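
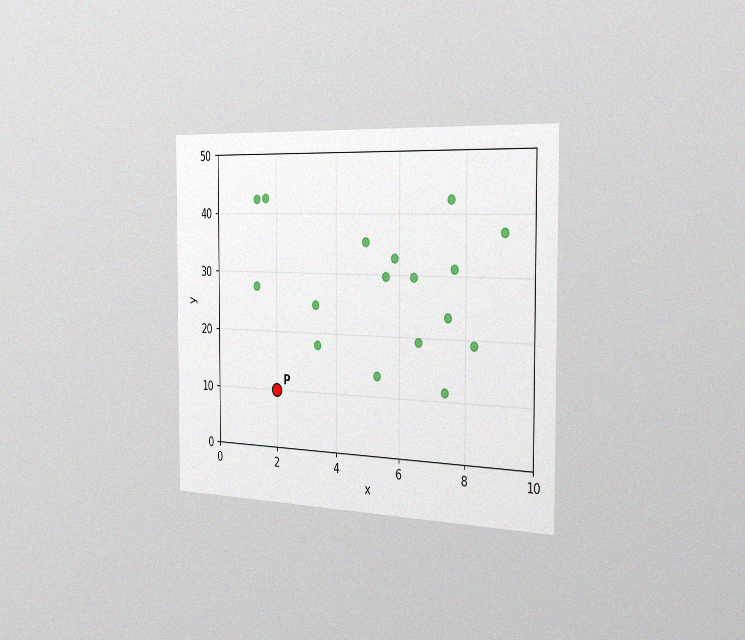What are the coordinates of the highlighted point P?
(2, 10)

The chart is viewed slightly from the right, with some photo noise. Following the gridlines from P to each axis, P sits at (2, 10).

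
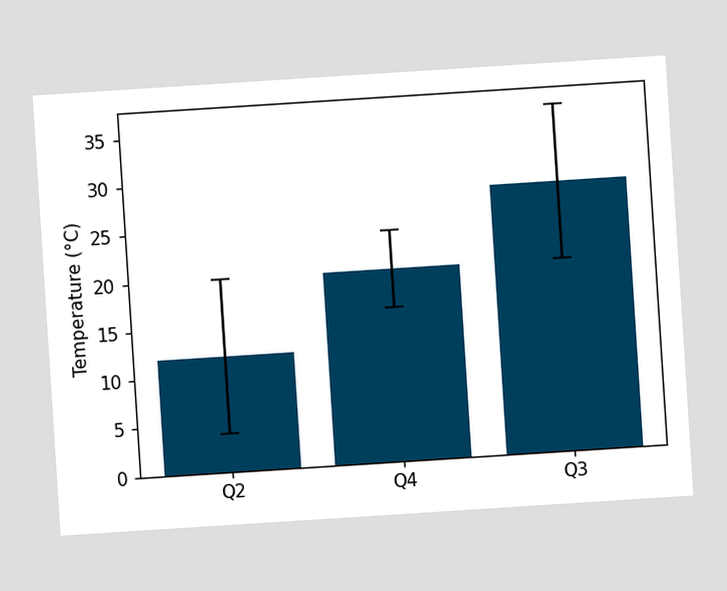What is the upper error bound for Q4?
The chart is tilted about 4° counter-clockwise. The Q4 bar's upper whisker reaches 24°C.

24°C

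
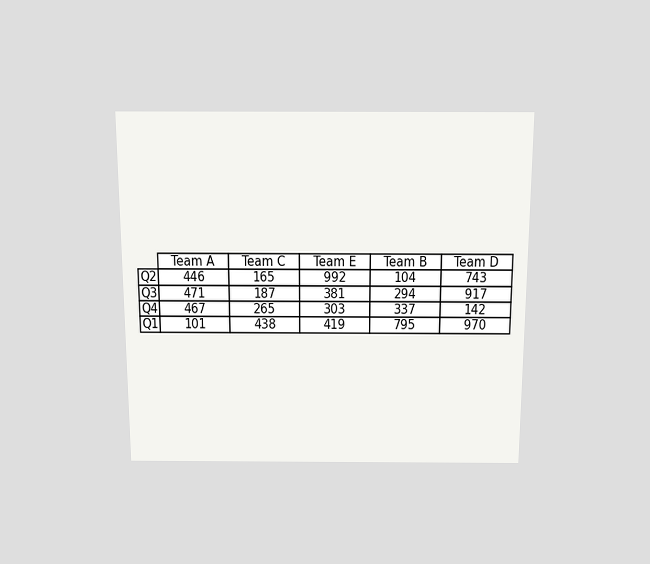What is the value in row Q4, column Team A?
The chart is viewed slightly from above. The (Q4, Team A) cell reads 467.

467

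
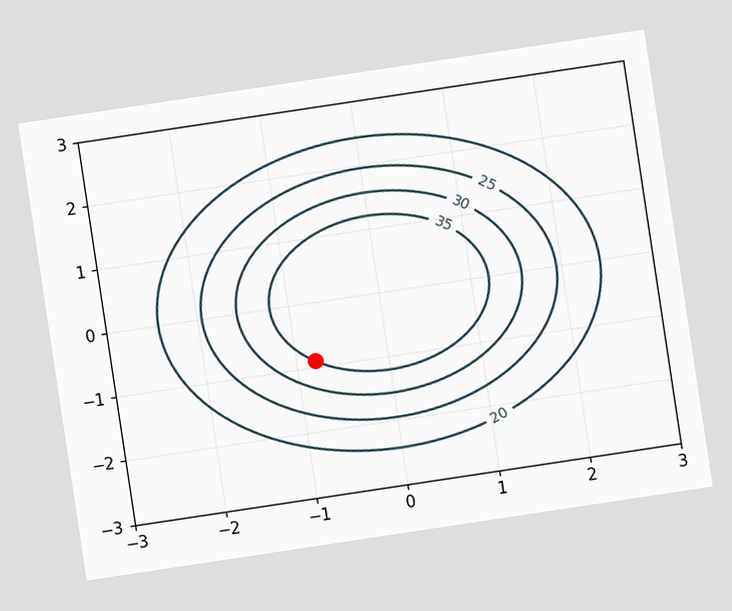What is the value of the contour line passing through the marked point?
35

The chart is tilted about 9° counter-clockwise. The marked point sits on the contour labelled 35.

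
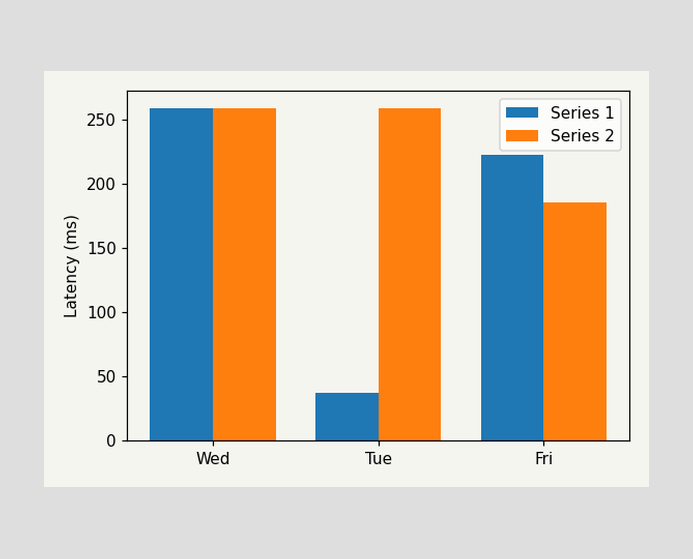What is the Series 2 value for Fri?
185ms

The Series 2 bar at Fri reaches 185ms on the y-axis.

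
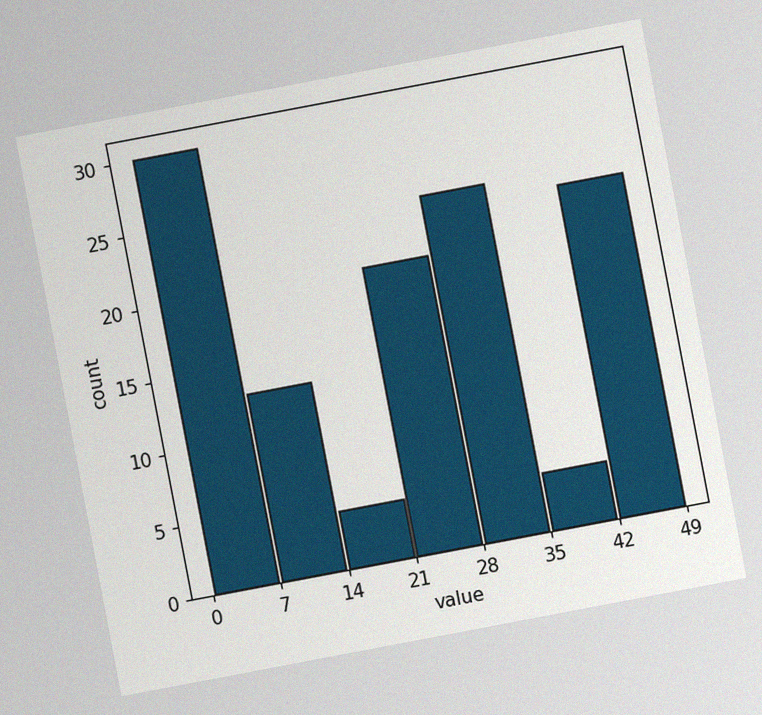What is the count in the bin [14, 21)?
The chart is tilted about 11° counter-clockwise, with some photo noise. The [14, 21) bin has height 4.

4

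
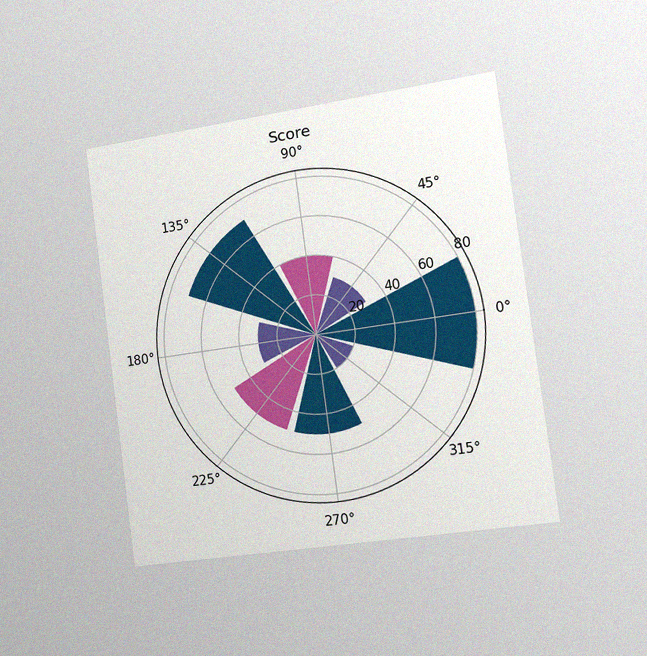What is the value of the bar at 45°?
30

The chart is tilted about 8° counter-clockwise and viewed slightly from the right, with some photo noise. The bar at 45° reaches 30 on the radial axis.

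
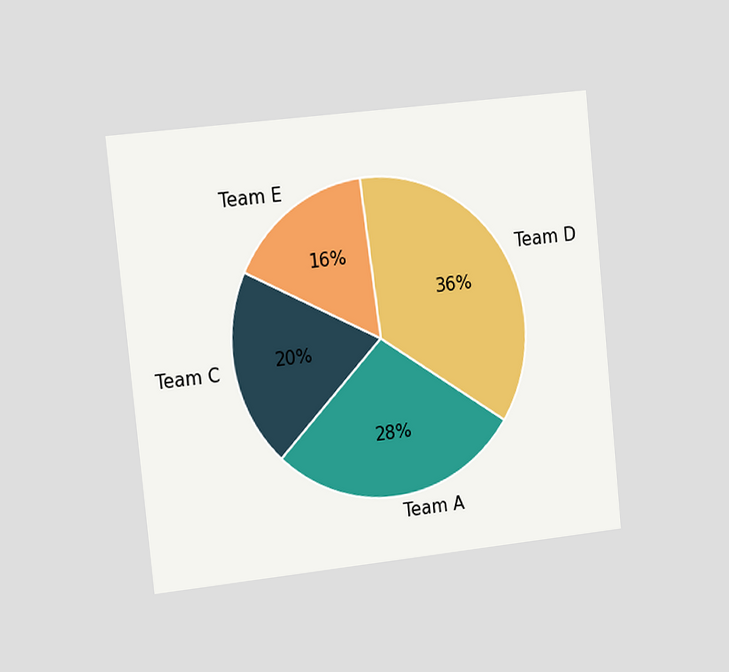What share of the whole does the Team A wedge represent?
The chart is tilted about 6° counter-clockwise and viewed slightly from the left. The Team A slice takes up 28% of the pie.

28%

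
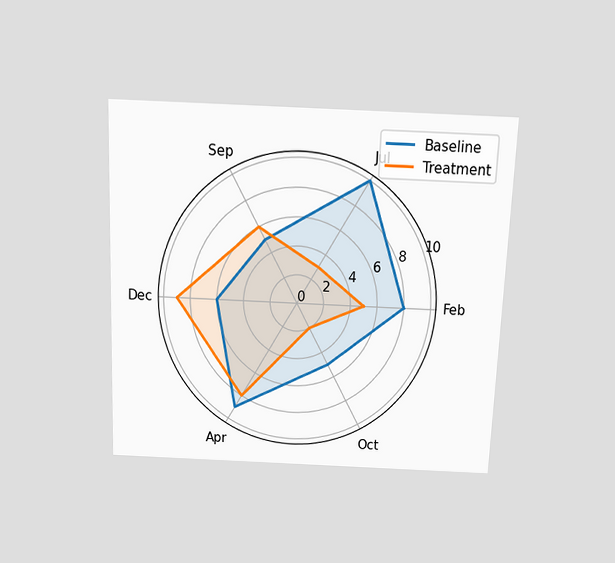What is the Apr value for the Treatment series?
The chart is tilted about 2° clockwise and viewed slightly from above. On the Apr axis, Treatment reaches 8.

8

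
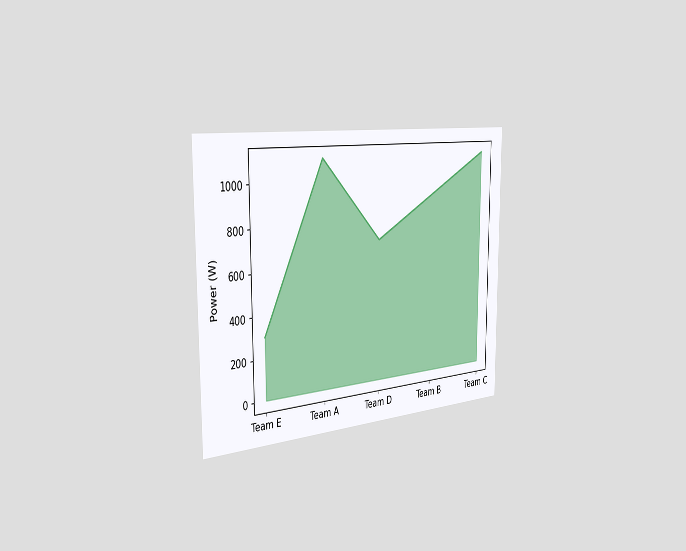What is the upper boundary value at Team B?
The chart is viewed slightly from the left. At Team B the upper boundary is at 900W.

900W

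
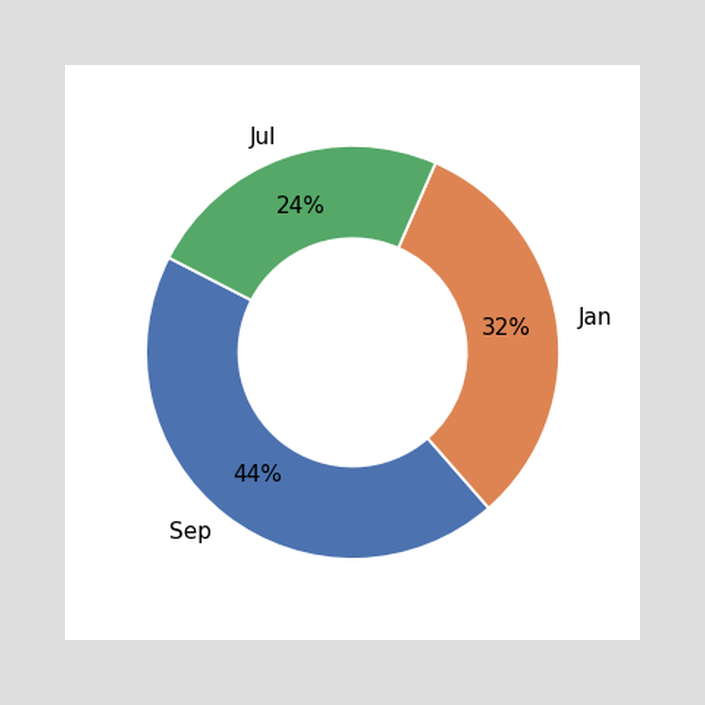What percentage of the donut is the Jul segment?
The Jul segment takes up 24% of the ring.

24%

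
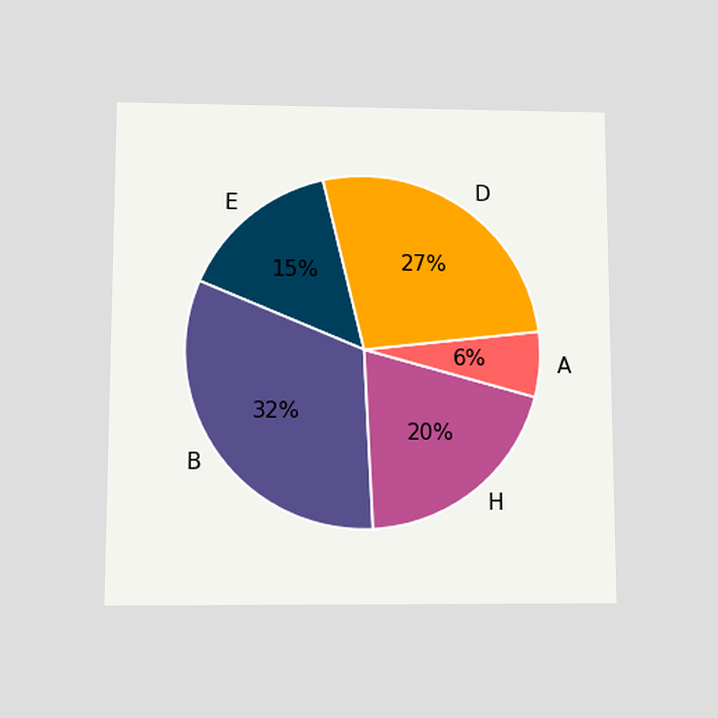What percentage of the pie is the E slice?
15%

The chart is viewed slightly from below. The E slice takes up 15% of the pie.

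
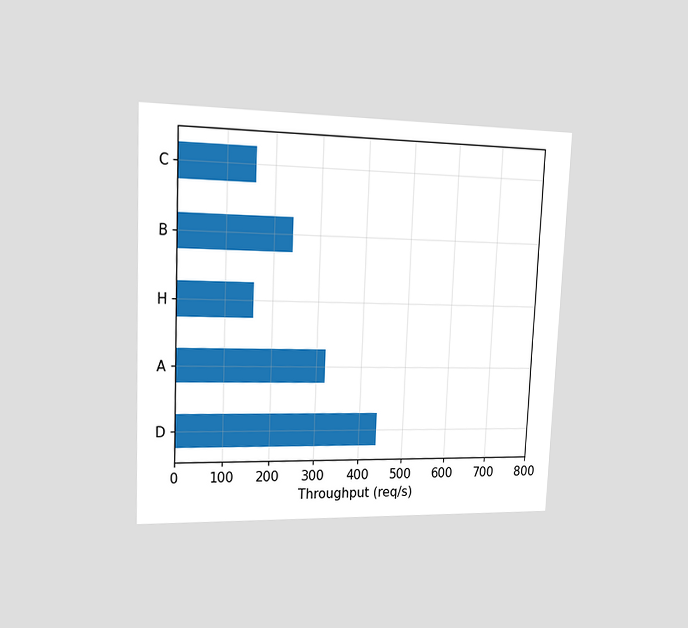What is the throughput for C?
160req/s

The chart is tilted about 3° clockwise and viewed slightly from the left. Reading along the chart's x-axis, the C bar reaches 160req/s.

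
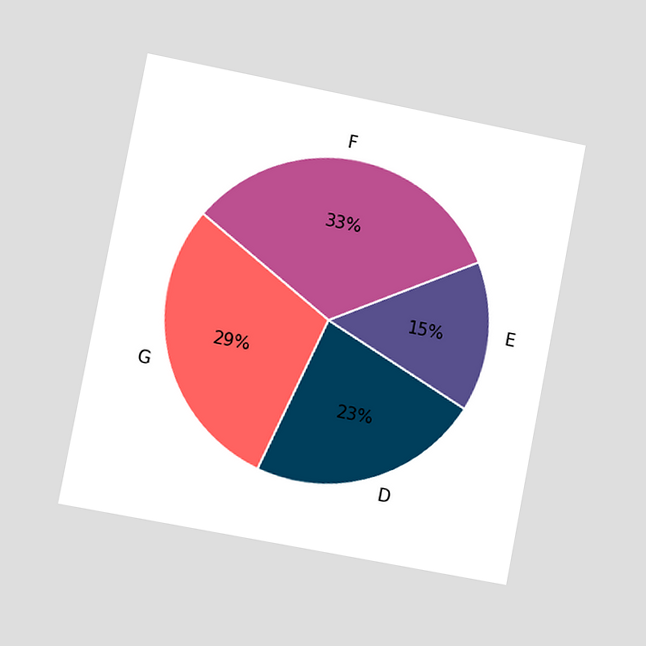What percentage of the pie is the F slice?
The chart is tilted about 11° clockwise and viewed slightly from the left. The F slice takes up 33% of the pie.

33%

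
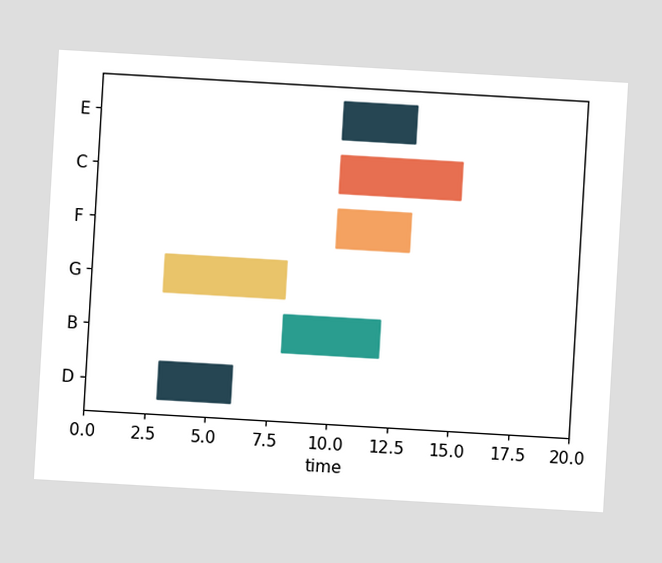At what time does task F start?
The chart is tilted about 3° clockwise. The F bar begins at t=10.

10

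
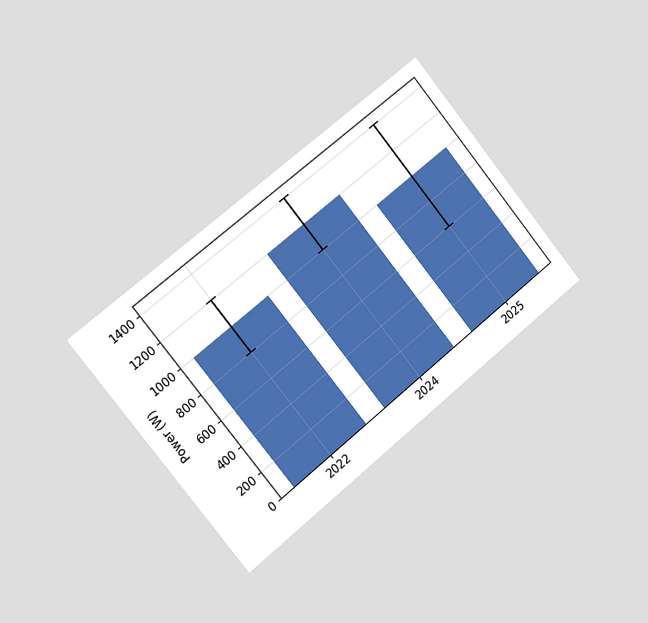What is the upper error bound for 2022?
The chart is tilted about 39° counter-clockwise and viewed slightly from the left. The 2022 bar's upper whisker reaches 1200W.

1200W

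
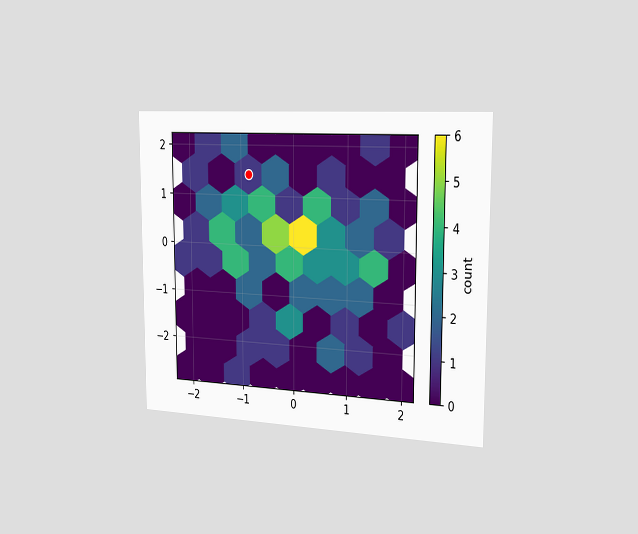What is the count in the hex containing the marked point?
1

The chart is viewed slightly from the right. The marked hex reads 1 on the colorbar.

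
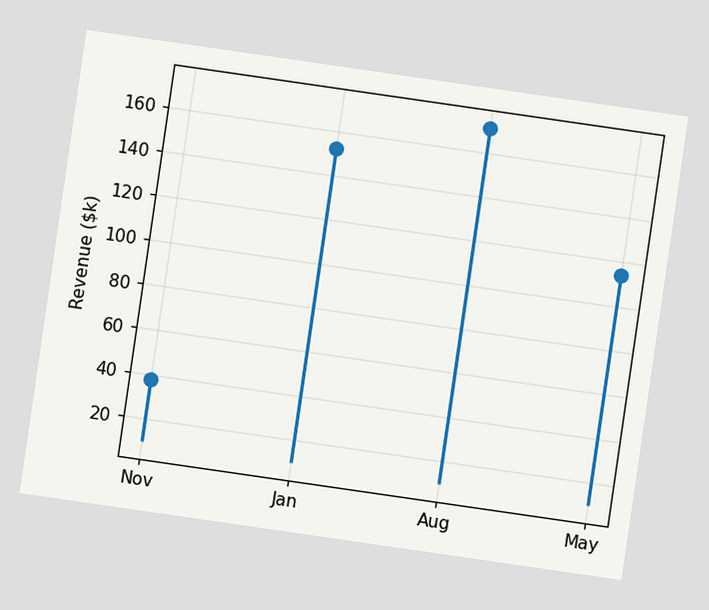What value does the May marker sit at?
$114k

The chart is tilted about 8° clockwise. The May marker sits at $114k.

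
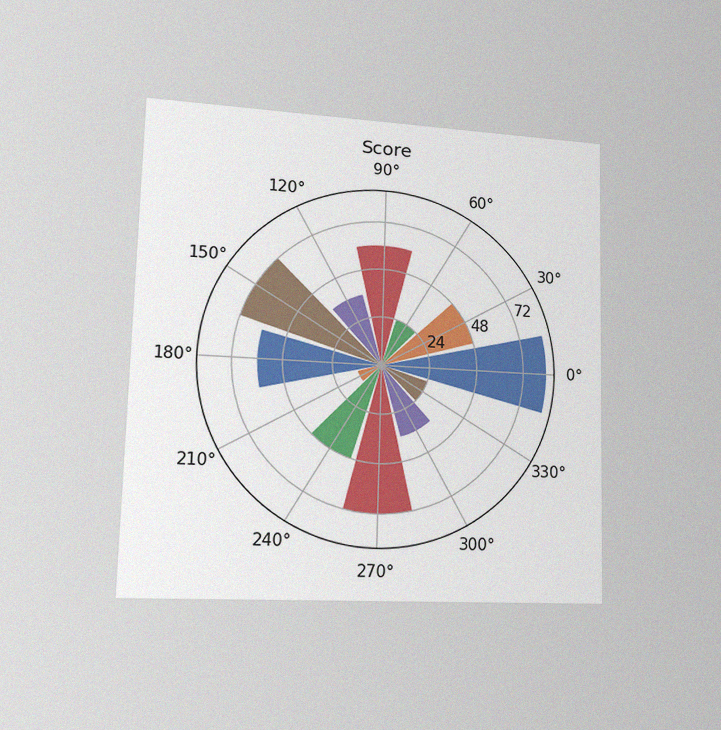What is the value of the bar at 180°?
60

The chart is viewed slightly from the left, with some photo noise. The bar at 180° reaches 60 on the radial axis.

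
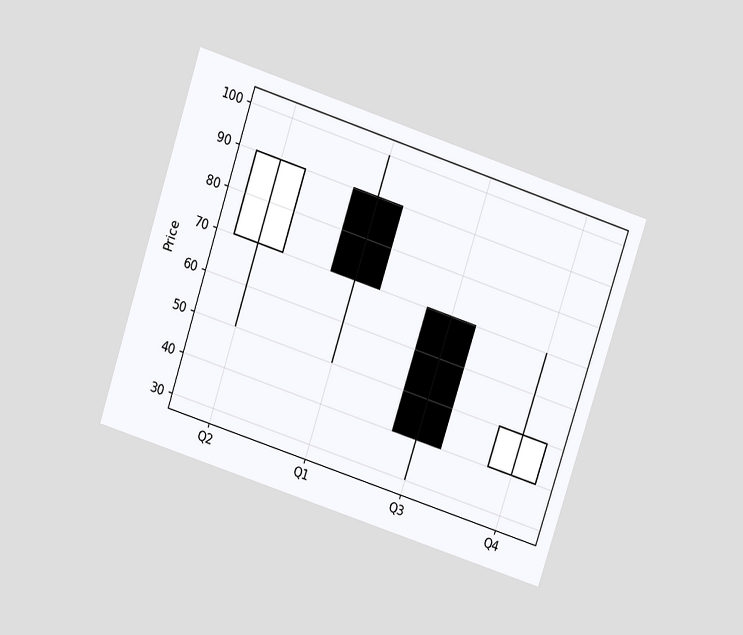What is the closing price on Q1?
The chart is tilted about 18° clockwise and viewed slightly from above. The Q1 candle closes at 70.

70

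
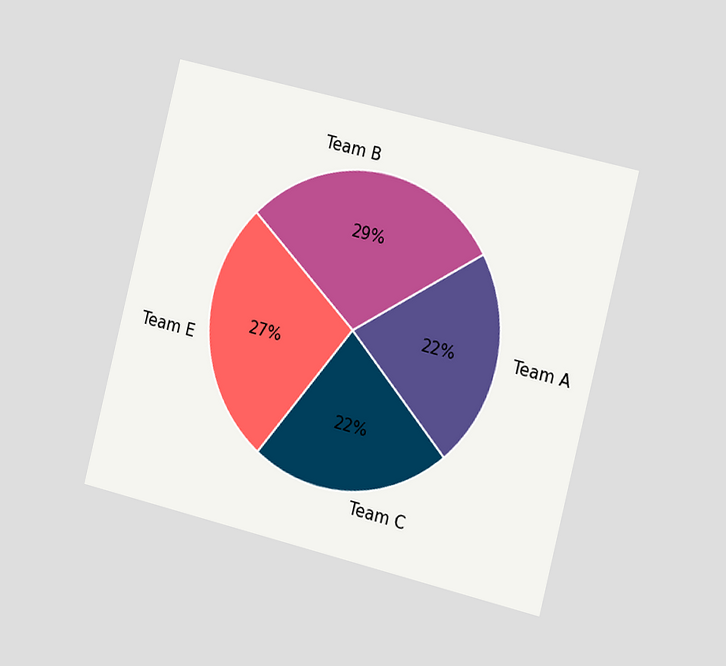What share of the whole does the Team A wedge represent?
The chart is tilted about 14° clockwise and viewed slightly from the right. The Team A slice takes up 22% of the pie.

22%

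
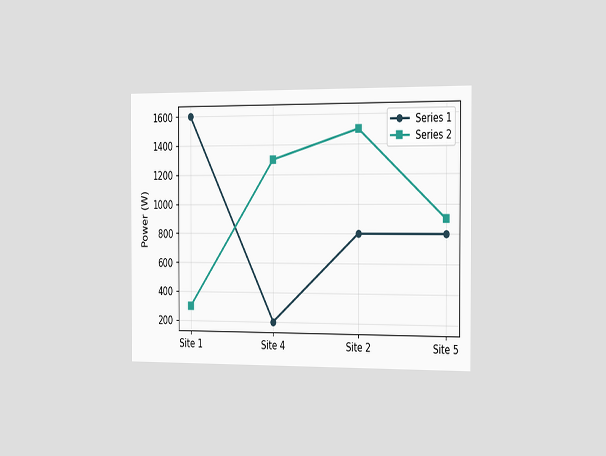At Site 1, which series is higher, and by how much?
The chart is viewed slightly from the right. At Site 1, Series 1 sits above the other line by 1300W.

Series 1, by 1300W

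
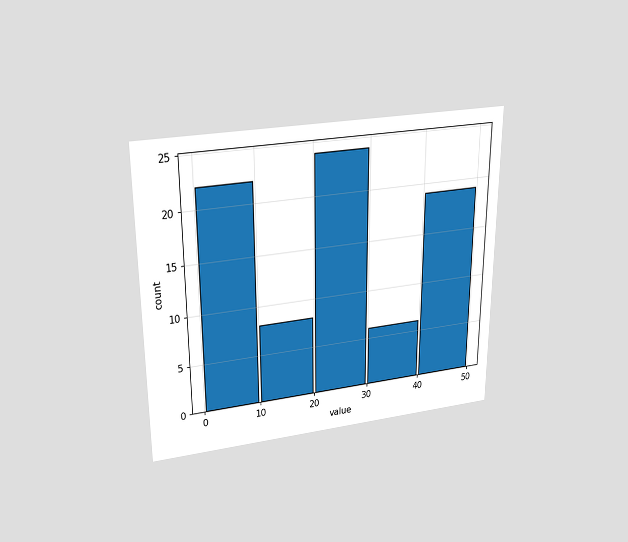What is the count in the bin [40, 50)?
19

The chart is viewed slightly from above. The [40, 50) bin has height 19.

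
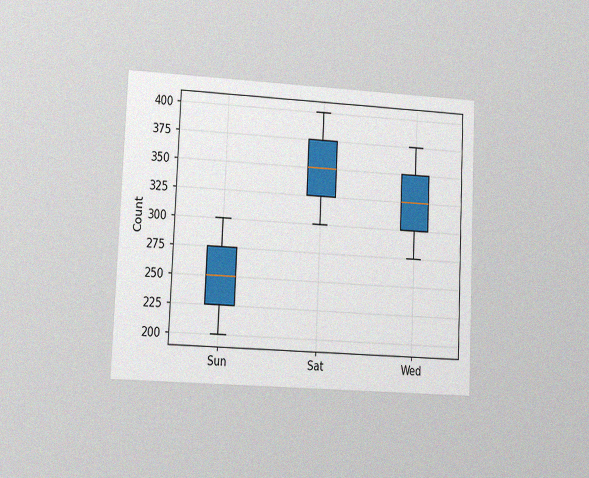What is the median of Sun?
The chart is tilted about 3° clockwise and viewed at a slight angle, with some photo noise. The median line in the Sun box sits at 250.

250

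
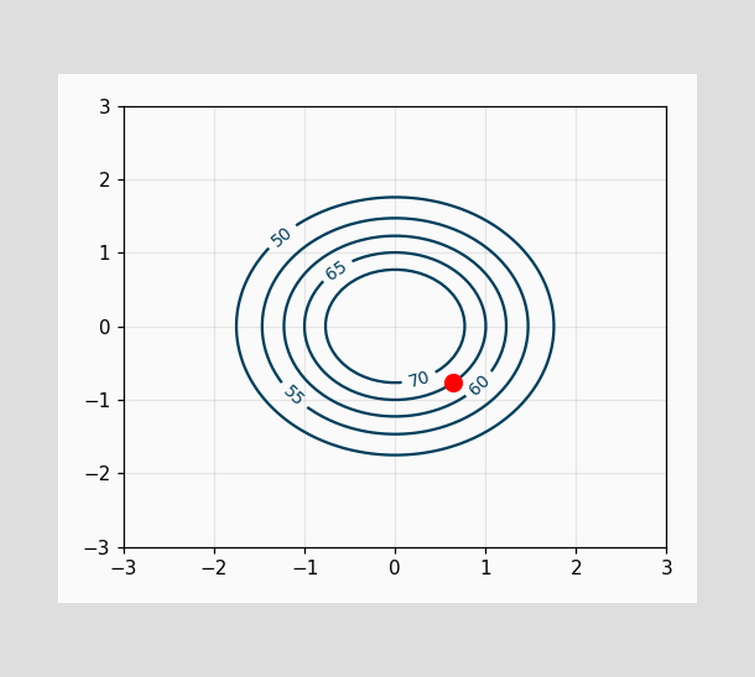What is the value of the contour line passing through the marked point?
65

The marked point sits on the contour labelled 65.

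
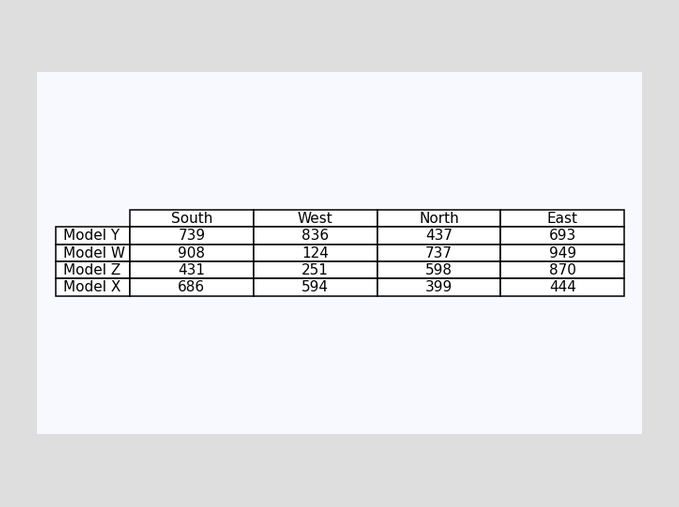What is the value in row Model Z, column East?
The (Model Z, East) cell reads 870.

870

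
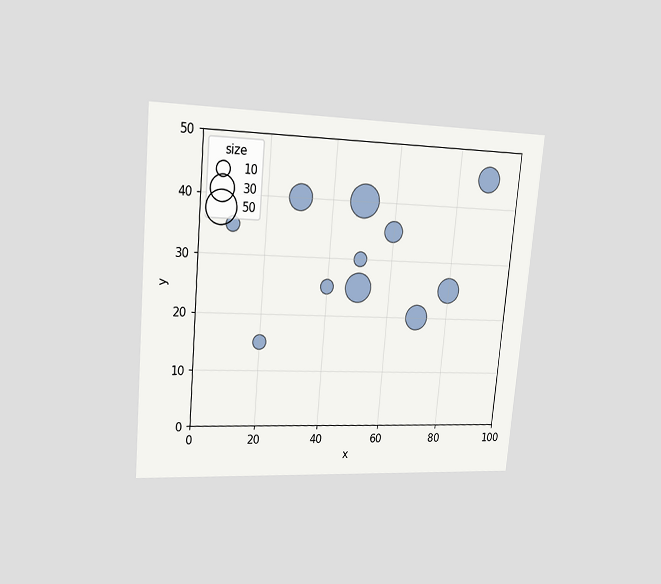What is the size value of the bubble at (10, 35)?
10

The chart is tilted about 5° clockwise and viewed at a slight angle. Matching the bubble at (10, 35) against the size legend gives 10.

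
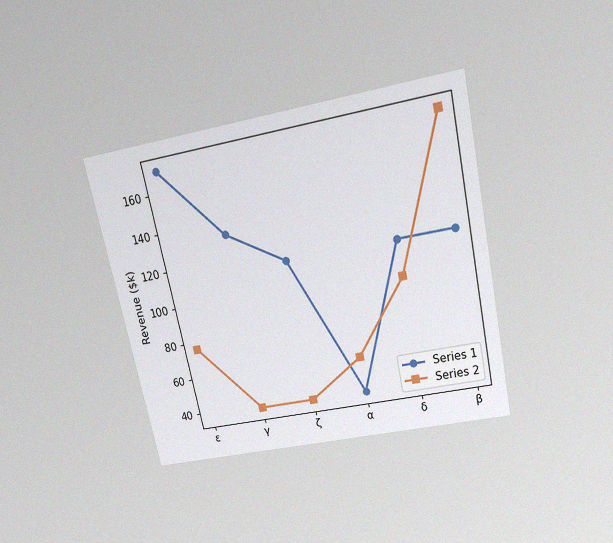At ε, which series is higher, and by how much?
Series 1, by $95k

The chart is tilted about 12° counter-clockwise and viewed slightly from above, with some photo noise. At ε, Series 1 sits above the other line by $95k.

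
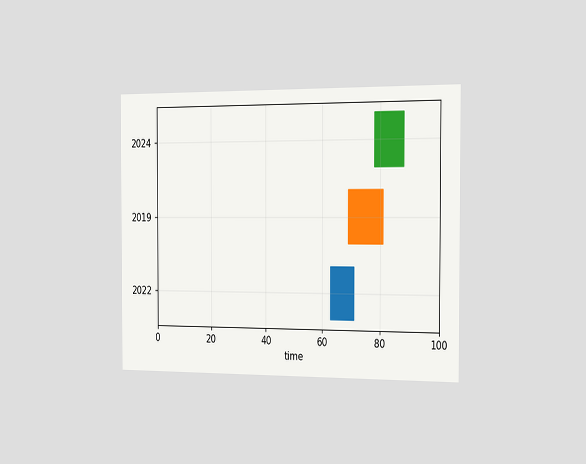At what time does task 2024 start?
The chart is viewed slightly from the right. The 2024 bar begins at t=78.

78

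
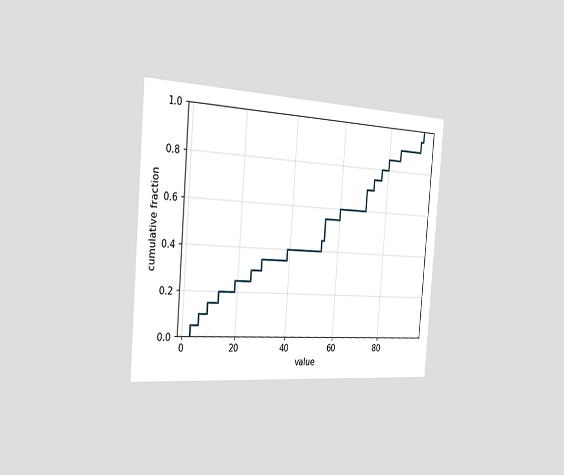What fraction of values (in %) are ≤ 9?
15%

The chart is tilted about 5° clockwise and viewed slightly from the left. At x=9 the ECDF step is at 15%.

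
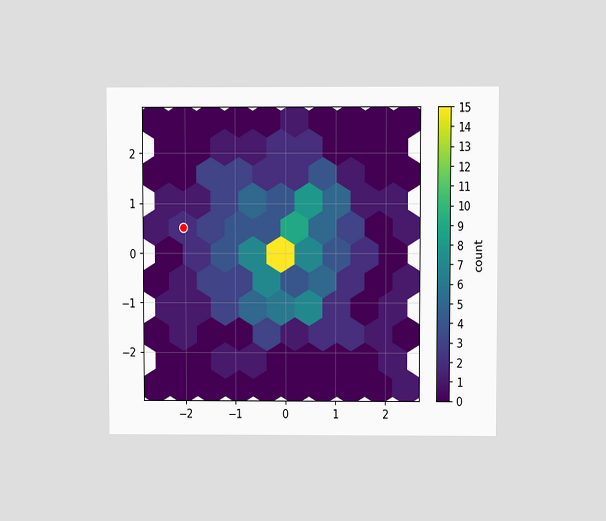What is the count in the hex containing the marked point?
2

The chart is viewed at a slight angle. The marked hex reads 2 on the colorbar.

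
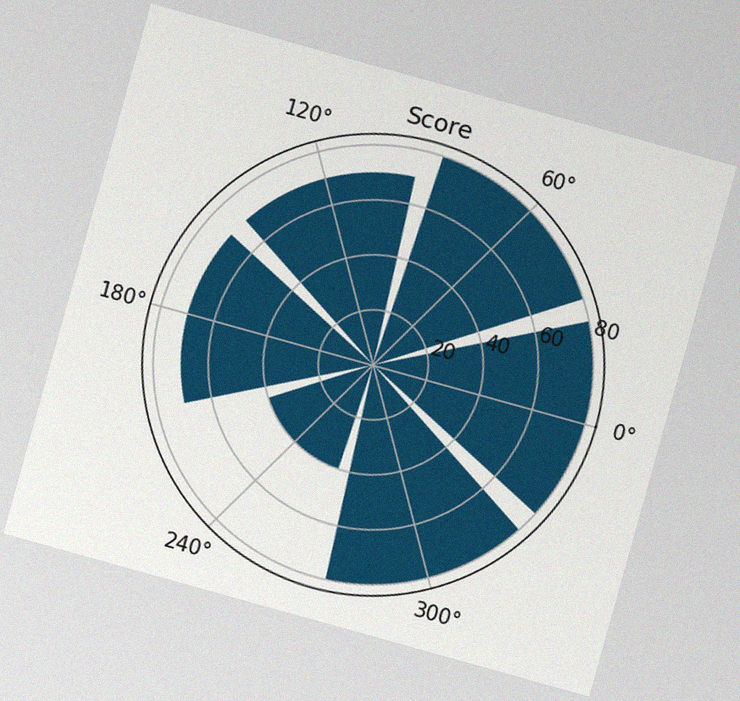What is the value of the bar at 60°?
80

The chart is tilted about 16° clockwise, with some photo noise. The bar at 60° reaches 80 on the radial axis.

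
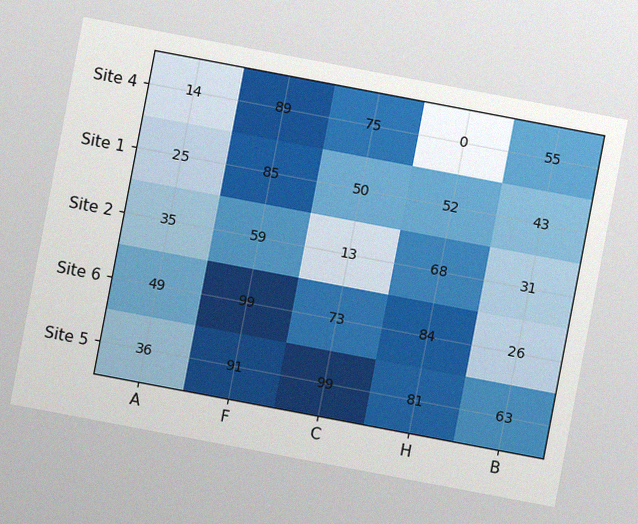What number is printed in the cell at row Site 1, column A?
25

The chart is tilted about 11° clockwise, with some photo noise. The (Site 1, A) cell reads 25.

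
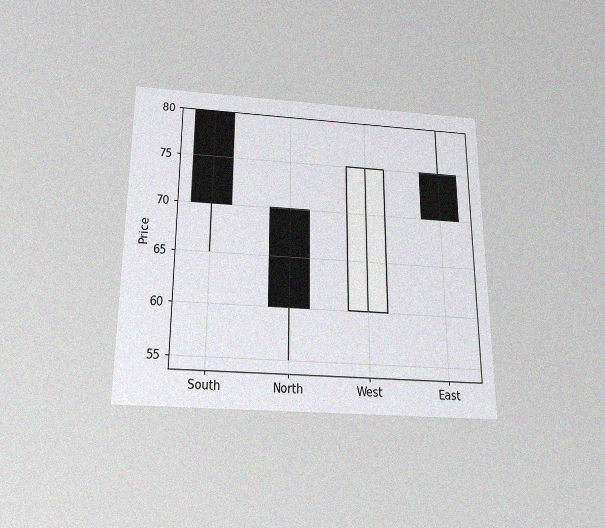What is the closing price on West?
75

The chart is viewed slightly from below, with some photo noise. The West candle closes at 75.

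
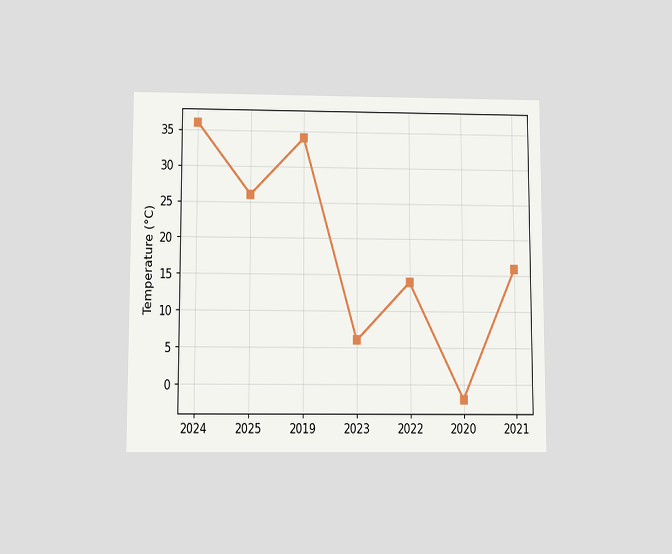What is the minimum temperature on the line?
The chart is viewed slightly from below. The lowest point is at 2020, and reading across to the y-axis gives -2°C.

-2°C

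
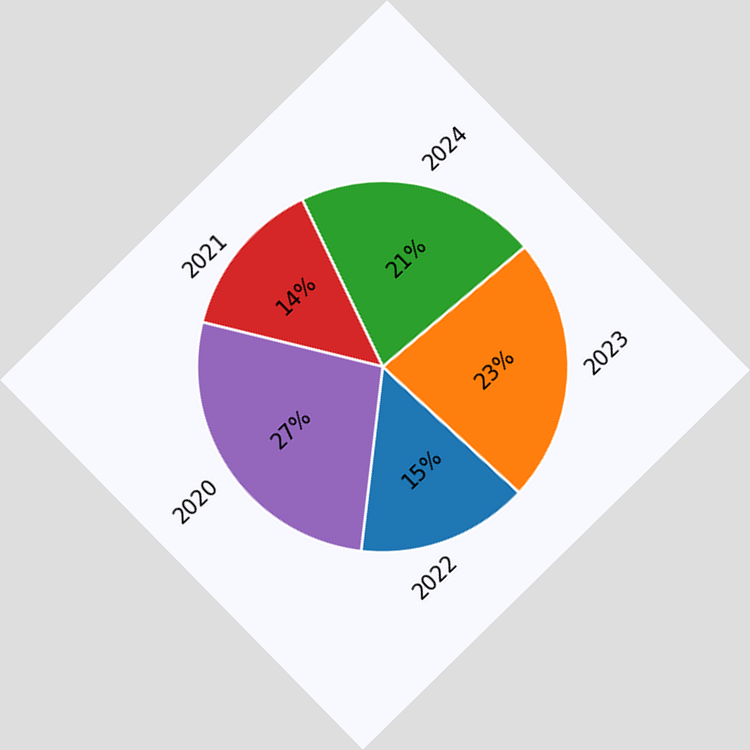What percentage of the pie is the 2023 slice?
23%

The chart is tilted about 44° counter-clockwise. The 2023 slice takes up 23% of the pie.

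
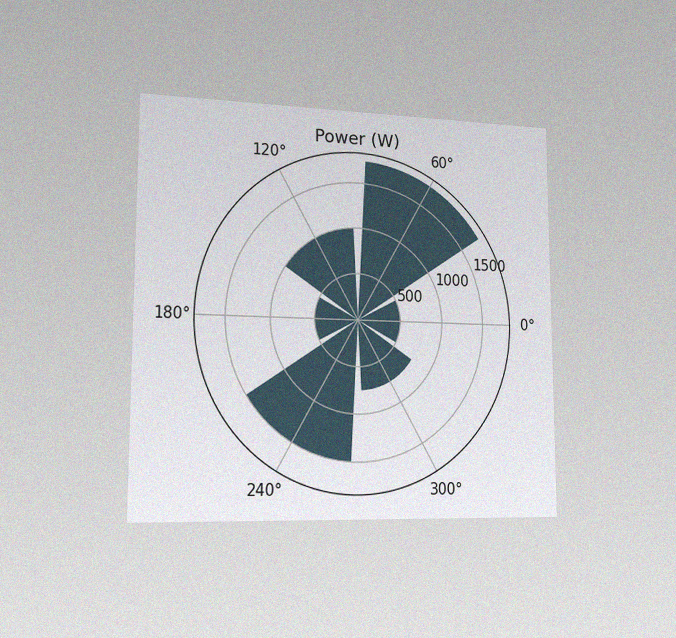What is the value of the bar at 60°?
1750W

The chart is viewed slightly from the left, with some photo noise. The bar at 60° reaches 1750W on the radial axis.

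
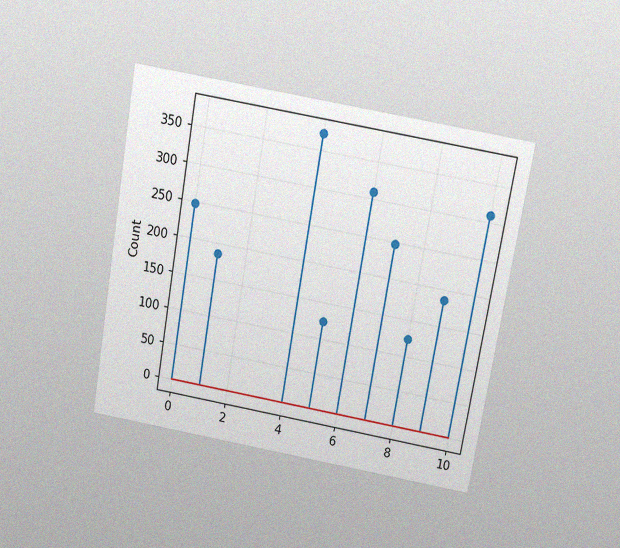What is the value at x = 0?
The chart is tilted about 10° clockwise and viewed slightly from above, with some photo noise. The stem at x=0 reaches 248.

248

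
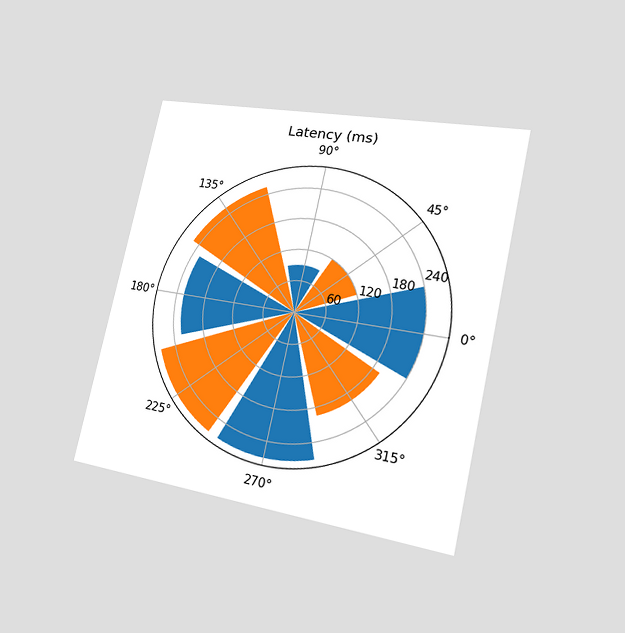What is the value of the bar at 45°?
The chart is tilted about 12° clockwise and viewed slightly from the right. The bar at 45° reaches 120ms on the radial axis.

120ms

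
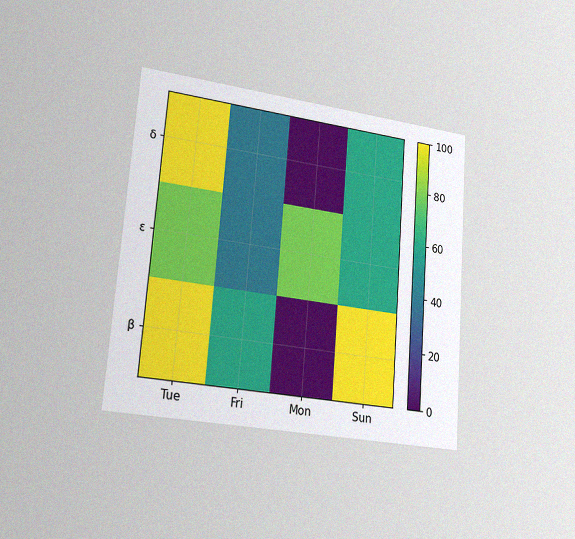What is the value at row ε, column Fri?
The chart is tilted about 4° clockwise and viewed slightly from the left, with some photo noise. Matching cell (ε, Fri) against the colorbar gives 40.

40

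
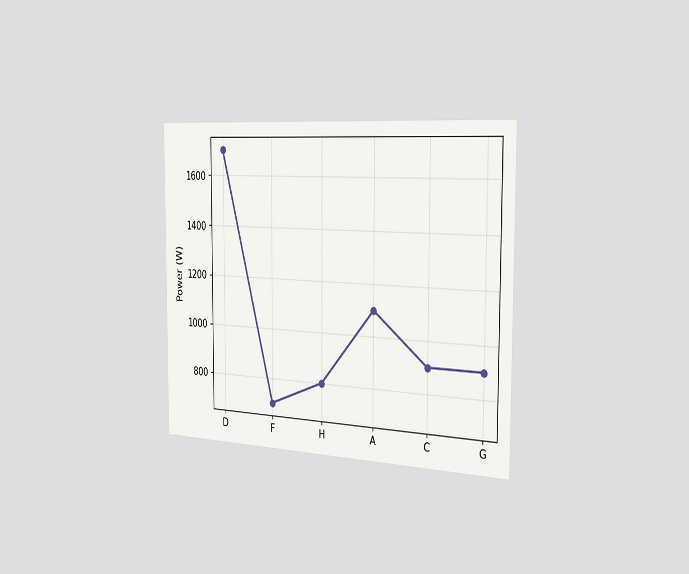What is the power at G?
The chart is viewed slightly from the right. At G, the line is at 900W.

900W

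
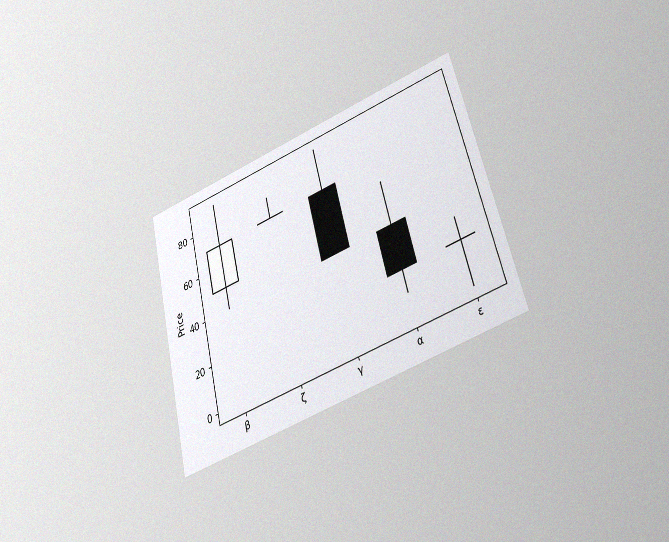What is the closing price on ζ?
The chart is tilted about 14° counter-clockwise and viewed slightly from below, with some photo noise. The ζ candle closes at 70.

70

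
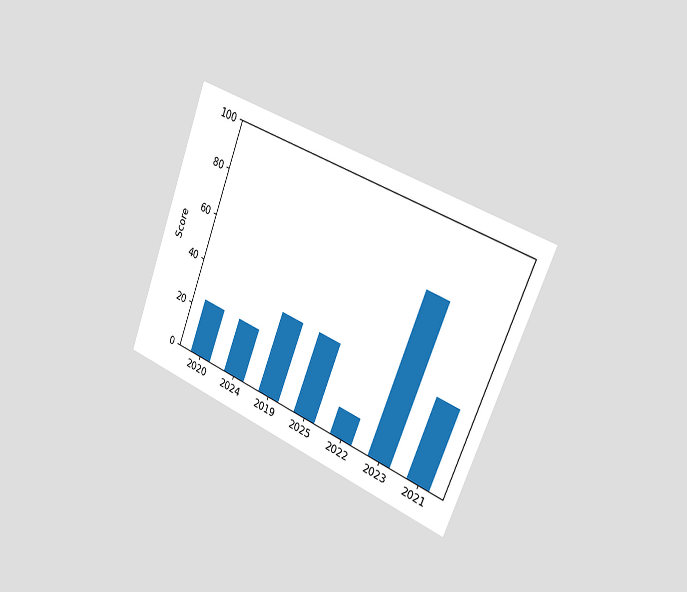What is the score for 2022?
The chart is tilted about 21° clockwise and viewed slightly from the right. Reading along the chart's y-axis, the 2022 bar reaches 12.

12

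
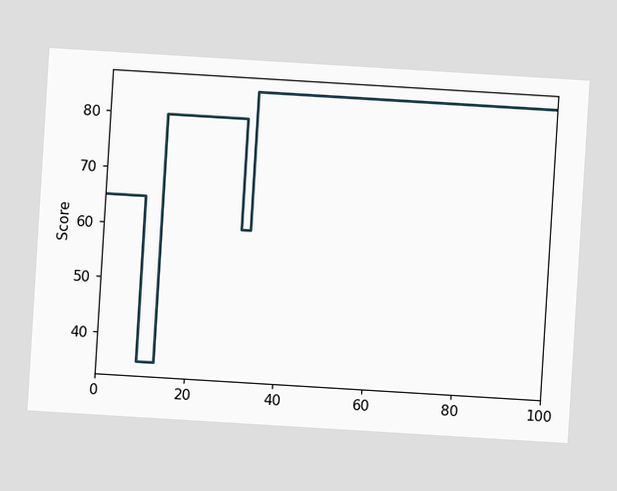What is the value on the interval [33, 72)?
The chart is tilted about 3° clockwise. On [33, 72) the step sits at 85.

85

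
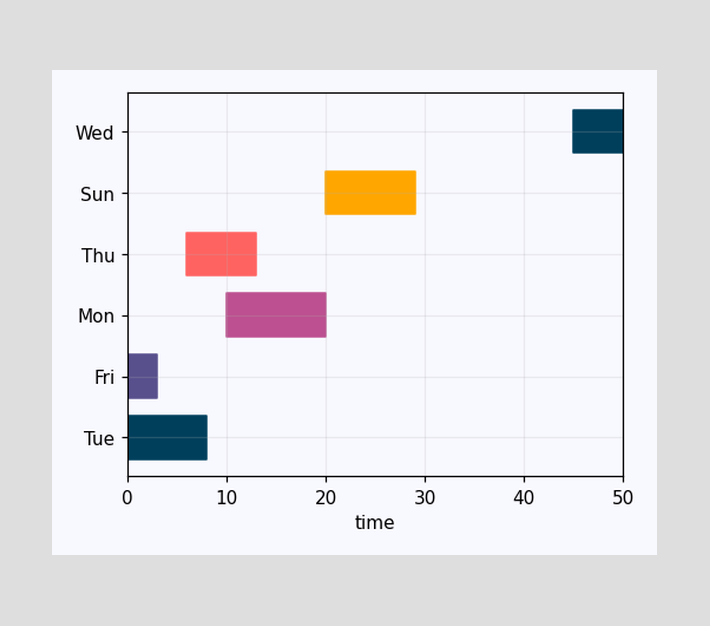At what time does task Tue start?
0

The Tue bar begins at t=0.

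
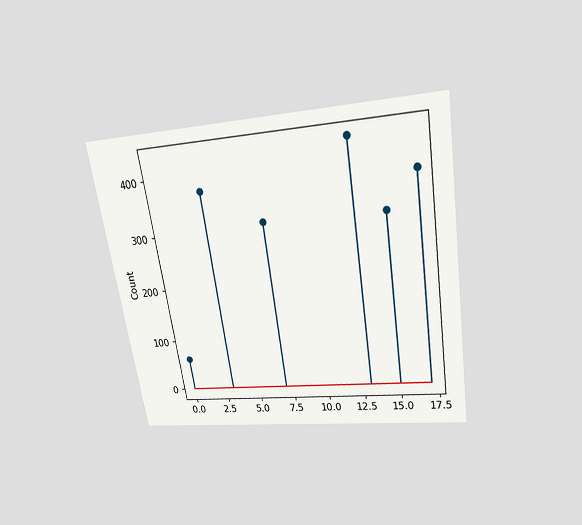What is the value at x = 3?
The chart is tilted about 9° counter-clockwise and viewed slightly from above. The stem at x=3 reaches 372.

372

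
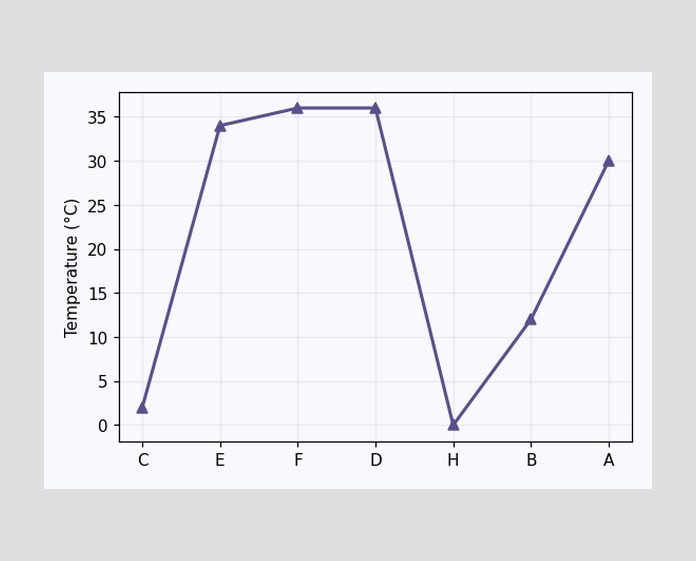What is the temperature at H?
At H, the line is at 0°C.

0°C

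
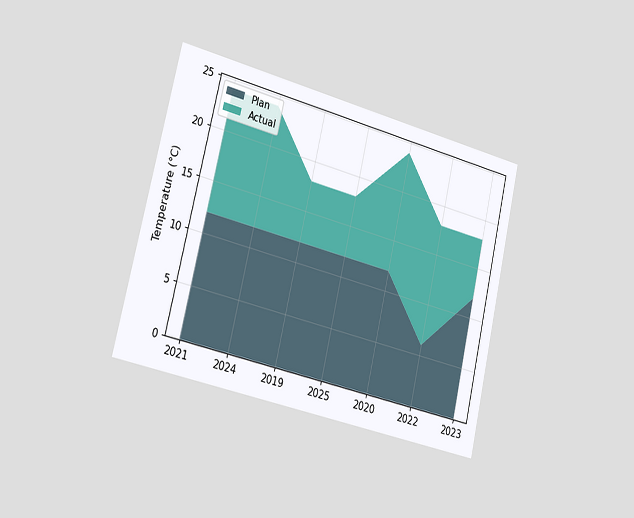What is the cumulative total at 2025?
The chart is tilted about 13° clockwise and viewed slightly from the left. The stacked total at 2025 reaches 18°C.

18°C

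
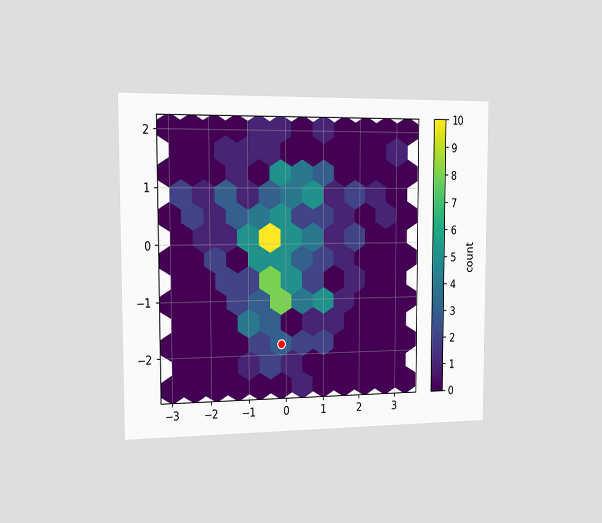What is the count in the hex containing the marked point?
The chart is viewed slightly from the left. The marked hex reads 3 on the colorbar.

3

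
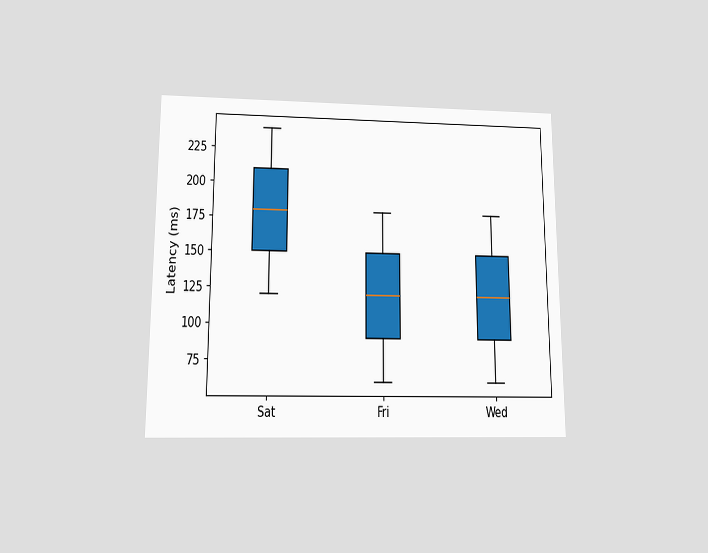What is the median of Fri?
120ms

The chart is viewed slightly from below. The median line in the Fri box sits at 120ms.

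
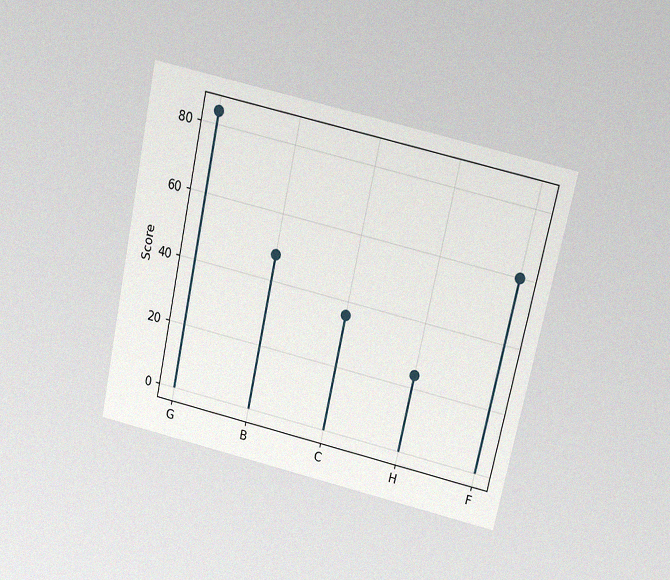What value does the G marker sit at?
84

The chart is tilted about 12° clockwise and viewed slightly from above, with some photo noise. The G marker sits at 84.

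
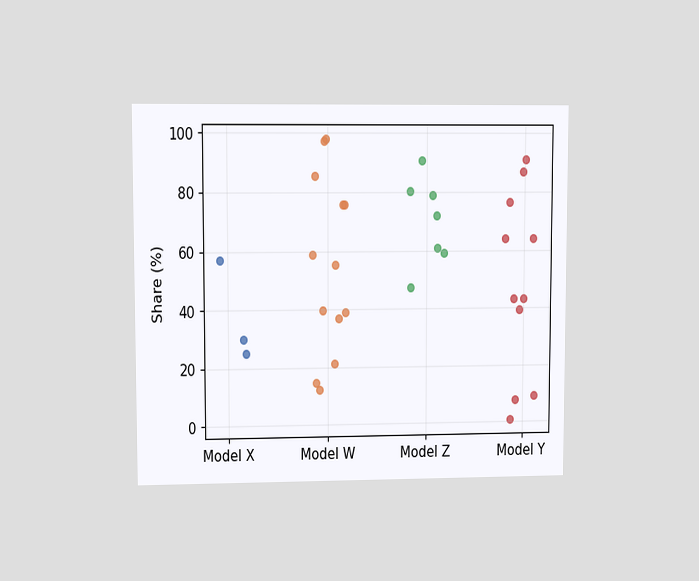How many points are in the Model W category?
13

The chart is viewed at a slight angle. Counting the markers in the Model W column gives 13.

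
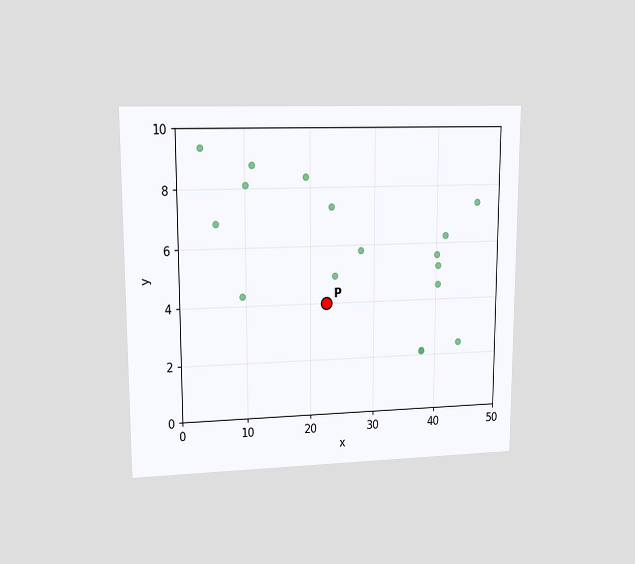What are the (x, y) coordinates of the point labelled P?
(22.5, 4)

The chart is viewed at a slight angle. Following the gridlines from P to each axis, P sits at (22.5, 4).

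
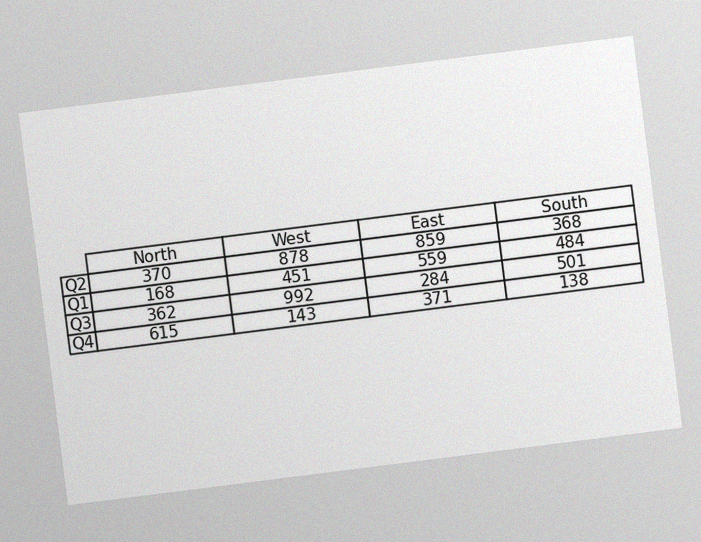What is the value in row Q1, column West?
451

The chart is tilted about 7° counter-clockwise, with some photo noise. The (Q1, West) cell reads 451.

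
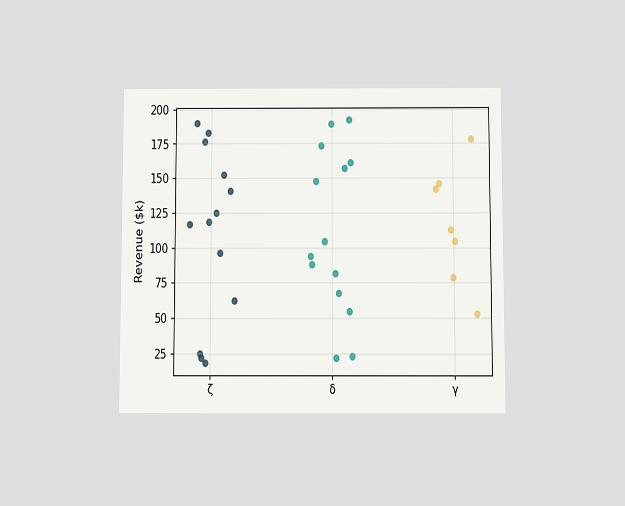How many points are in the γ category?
7

The chart is viewed slightly from below. Counting the markers in the γ column gives 7.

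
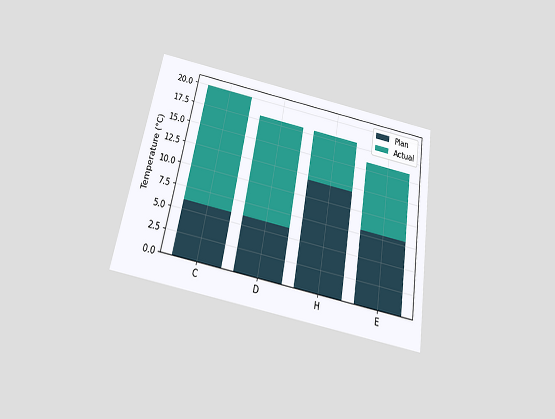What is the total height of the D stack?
18°C

The chart is tilted about 10° clockwise and viewed slightly from below. The D stack's top reaches 18°C on the y-axis.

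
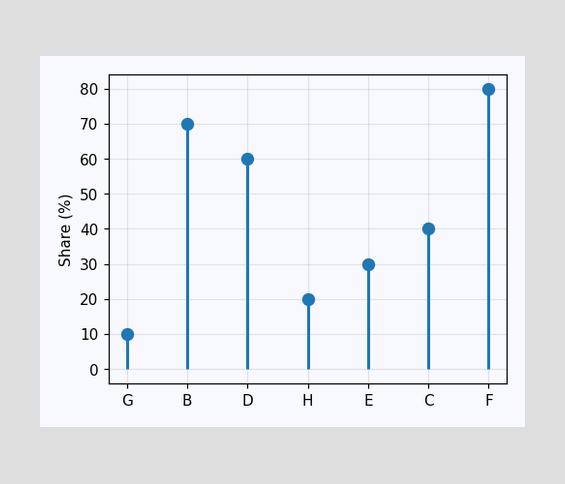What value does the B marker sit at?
70%

The B marker sits at 70%.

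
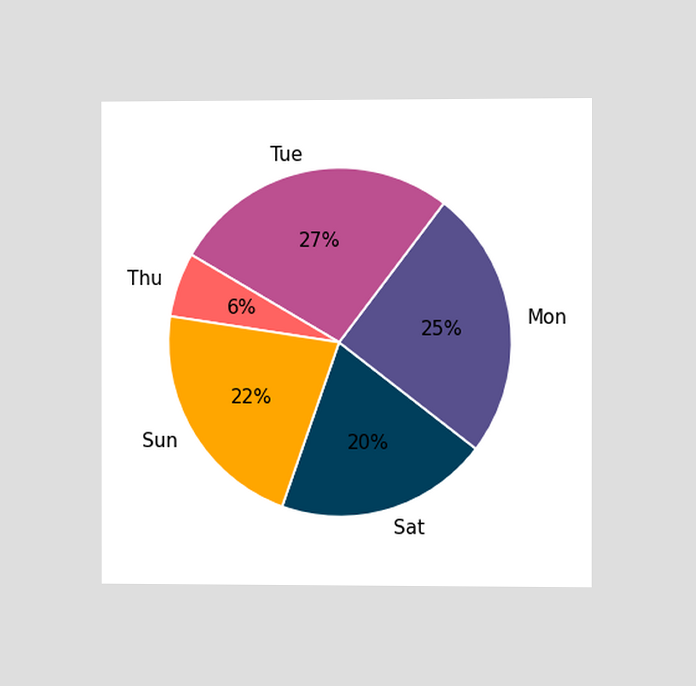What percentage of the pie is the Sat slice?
20%

The chart is viewed at a slight angle. The Sat slice takes up 20% of the pie.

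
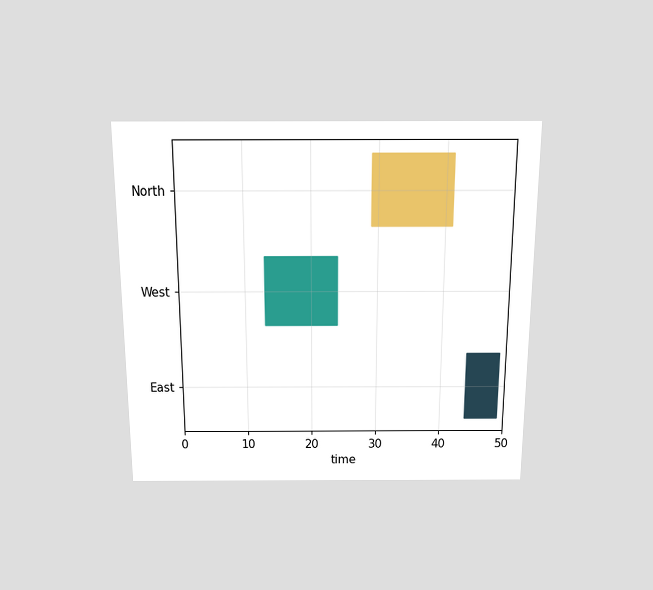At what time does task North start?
The chart is viewed slightly from above. The North bar begins at t=29.

29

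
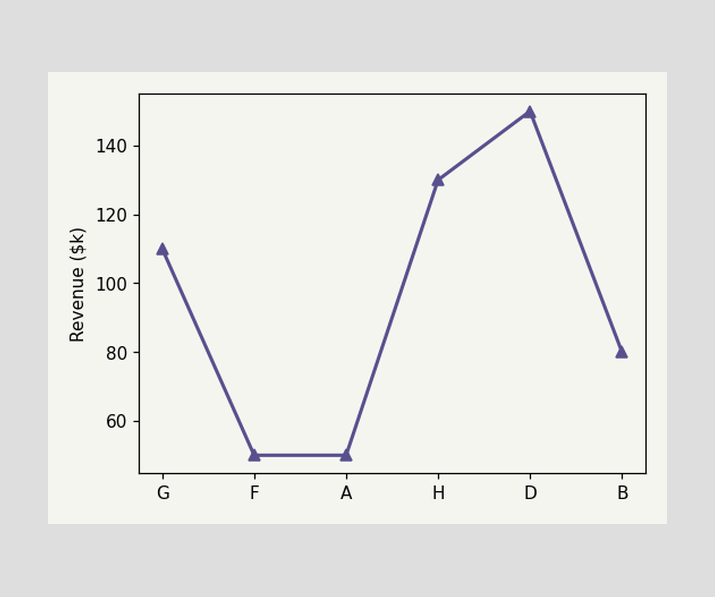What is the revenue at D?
At D, the line is at $150k.

$150k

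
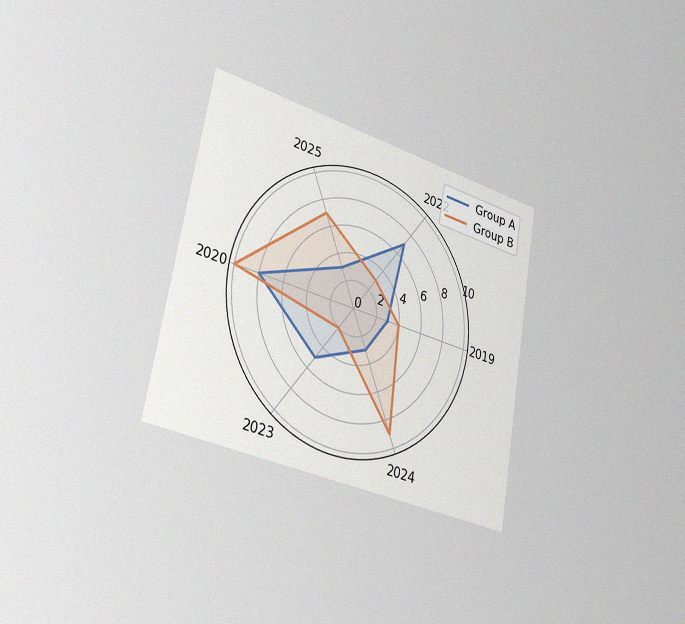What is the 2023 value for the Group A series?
5

The chart is tilted about 10° clockwise and viewed slightly from the left, with some photo noise. On the 2023 axis, Group A reaches 5.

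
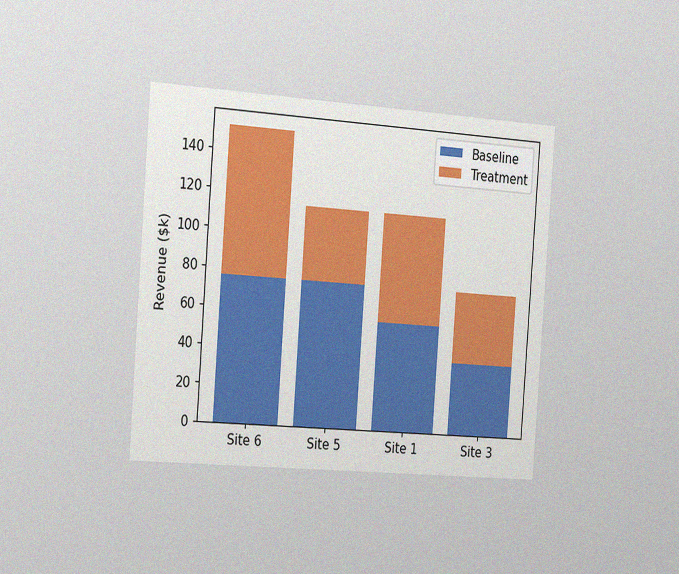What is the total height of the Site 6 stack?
The chart is tilted about 4° clockwise and viewed slightly from the left, with some photo noise. The Site 6 stack's top reaches $152k on the y-axis.

$152k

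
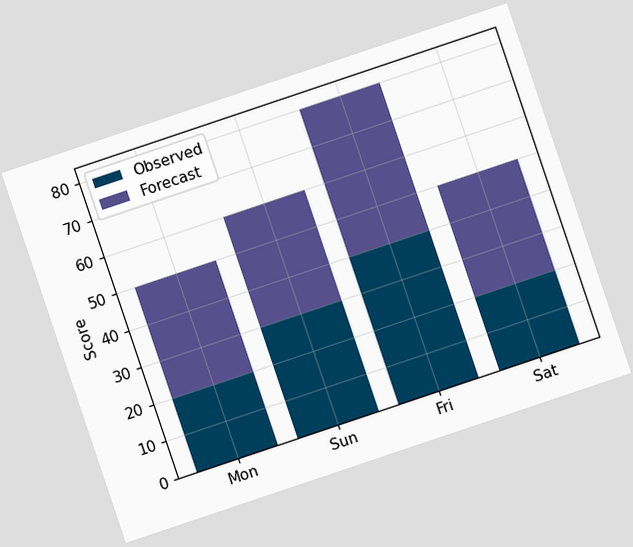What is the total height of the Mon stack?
The chart is tilted about 19° counter-clockwise. The Mon stack's top reaches 50 on the y-axis.

50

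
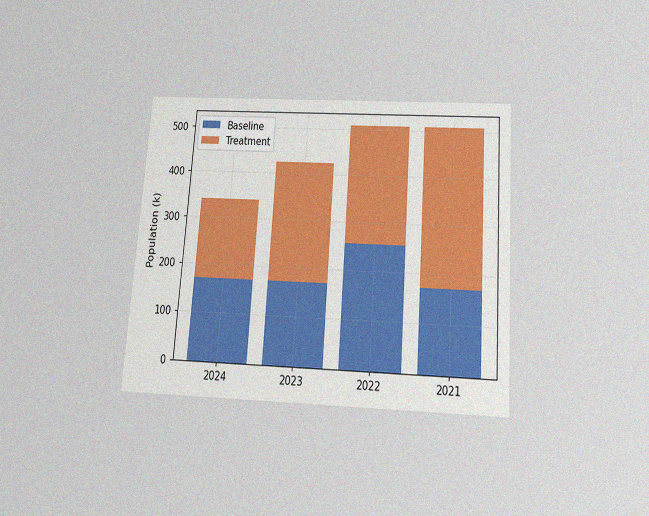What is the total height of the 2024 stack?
The chart is tilted about 4° clockwise and viewed slightly from below, with some photo noise. The 2024 stack's top reaches 340k on the y-axis.

340k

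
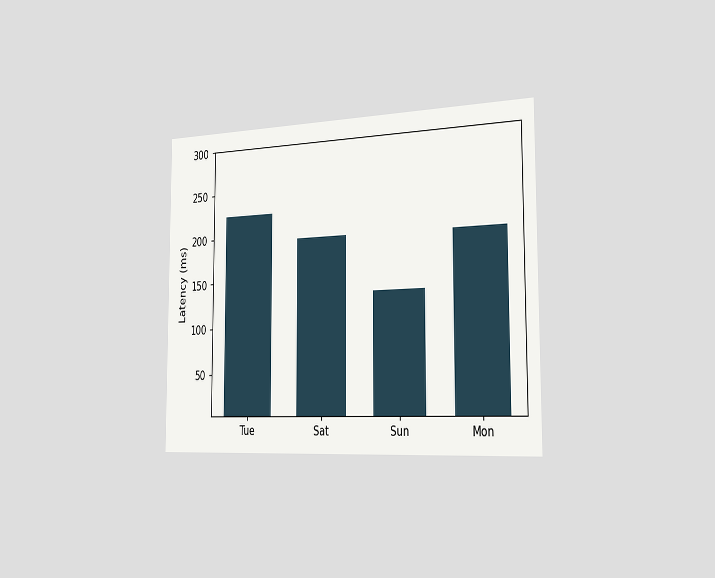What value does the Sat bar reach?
195ms

The chart is viewed slightly from the right. Reading along the chart's y-axis, the Sat bar reaches 195ms.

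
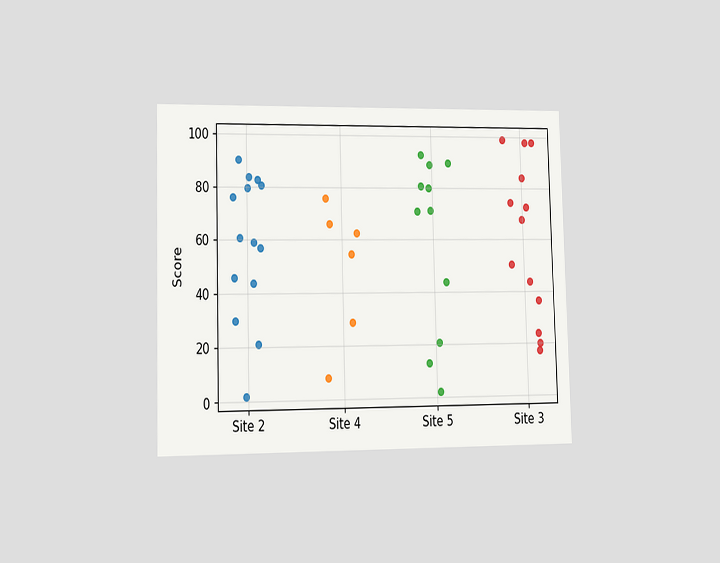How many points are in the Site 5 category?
The chart is viewed slightly from the left. Counting the markers in the Site 5 column gives 11.

11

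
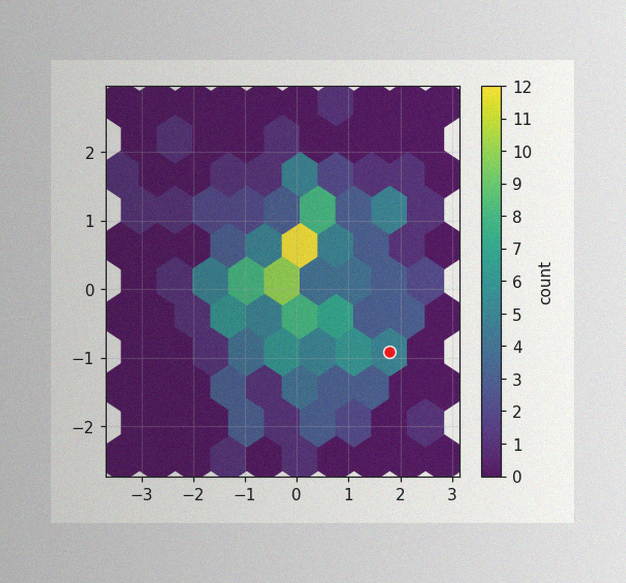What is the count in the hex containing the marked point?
5

The image has some photo noise and uneven lighting. The marked hex reads 5 on the colorbar.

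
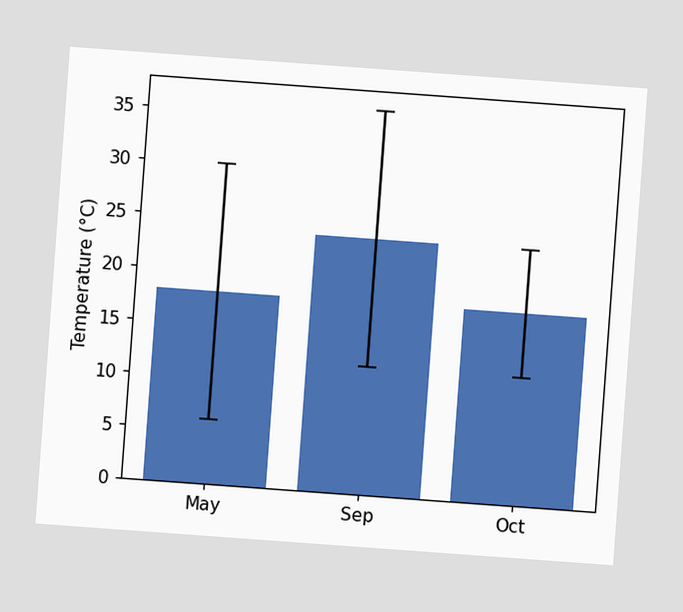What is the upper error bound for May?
The chart is tilted about 4° clockwise. The May bar's upper whisker reaches 30°C.

30°C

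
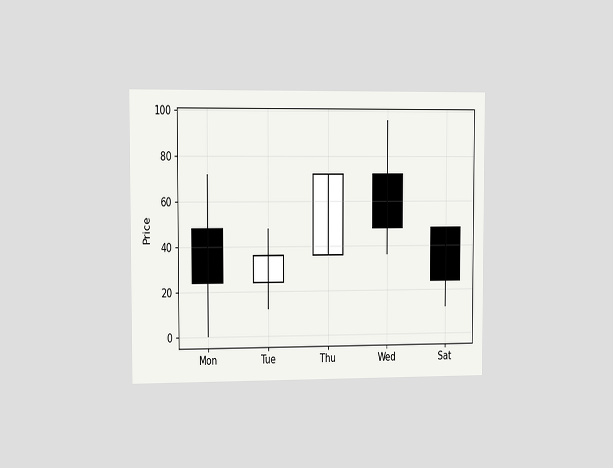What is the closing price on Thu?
The chart is viewed slightly from the left. The Thu candle closes at 72.

72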